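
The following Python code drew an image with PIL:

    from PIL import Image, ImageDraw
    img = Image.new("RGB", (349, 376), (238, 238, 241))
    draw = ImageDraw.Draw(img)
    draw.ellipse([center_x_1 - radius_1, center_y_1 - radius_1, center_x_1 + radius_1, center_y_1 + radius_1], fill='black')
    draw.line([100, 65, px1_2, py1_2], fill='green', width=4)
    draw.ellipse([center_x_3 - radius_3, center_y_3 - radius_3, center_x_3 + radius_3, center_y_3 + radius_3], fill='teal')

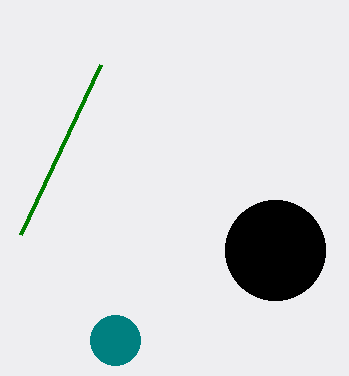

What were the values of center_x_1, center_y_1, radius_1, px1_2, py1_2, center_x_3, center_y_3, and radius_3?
center_x_1 = 275, center_y_1 = 250, radius_1 = 50, px1_2 = 20, py1_2 = 235, center_x_3 = 115, center_y_3 = 340, radius_3 = 25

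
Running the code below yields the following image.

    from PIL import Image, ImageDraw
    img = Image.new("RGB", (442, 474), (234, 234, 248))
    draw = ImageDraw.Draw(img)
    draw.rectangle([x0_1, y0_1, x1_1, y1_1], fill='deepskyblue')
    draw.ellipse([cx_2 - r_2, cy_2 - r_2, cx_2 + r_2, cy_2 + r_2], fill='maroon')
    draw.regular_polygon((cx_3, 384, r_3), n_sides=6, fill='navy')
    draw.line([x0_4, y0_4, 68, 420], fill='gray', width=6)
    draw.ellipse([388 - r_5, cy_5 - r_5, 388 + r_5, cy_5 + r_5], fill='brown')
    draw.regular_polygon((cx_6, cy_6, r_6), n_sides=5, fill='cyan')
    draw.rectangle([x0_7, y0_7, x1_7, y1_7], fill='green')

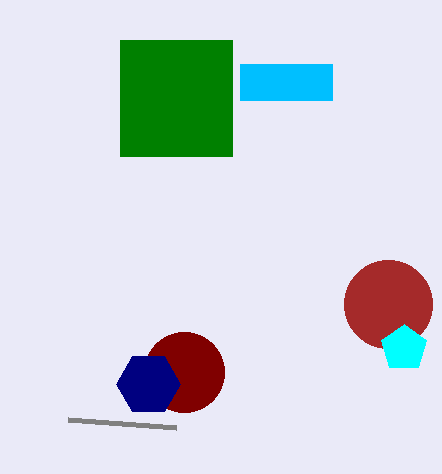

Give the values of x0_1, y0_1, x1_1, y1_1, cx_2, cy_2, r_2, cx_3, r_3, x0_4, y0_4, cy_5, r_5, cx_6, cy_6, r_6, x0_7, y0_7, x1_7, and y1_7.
x0_1 = 240
y0_1 = 64
x1_1 = 332
y1_1 = 100
cx_2 = 184
cy_2 = 372
r_2 = 40
cx_3 = 148
r_3 = 32
x0_4 = 176
y0_4 = 428
cy_5 = 304
r_5 = 44
cx_6 = 404
cy_6 = 348
r_6 = 24
x0_7 = 120
y0_7 = 40
x1_7 = 232
y1_7 = 156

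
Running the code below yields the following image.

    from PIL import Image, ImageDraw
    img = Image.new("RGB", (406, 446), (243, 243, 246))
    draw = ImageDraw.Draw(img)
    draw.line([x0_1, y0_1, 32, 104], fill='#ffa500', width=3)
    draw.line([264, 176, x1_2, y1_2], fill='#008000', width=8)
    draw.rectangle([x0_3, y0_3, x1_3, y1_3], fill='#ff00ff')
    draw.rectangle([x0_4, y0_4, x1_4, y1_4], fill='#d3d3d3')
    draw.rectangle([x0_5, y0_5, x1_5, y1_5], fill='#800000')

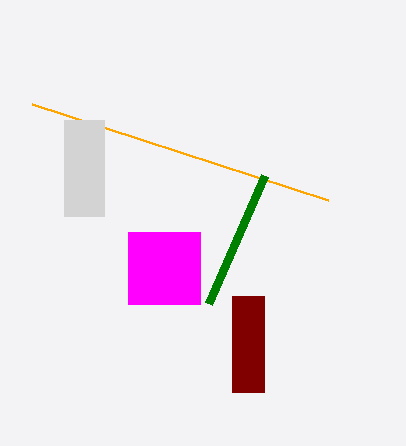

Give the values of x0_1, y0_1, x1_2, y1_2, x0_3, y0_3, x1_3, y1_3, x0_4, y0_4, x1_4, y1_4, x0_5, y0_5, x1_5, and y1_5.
x0_1 = 328, y0_1 = 200, x1_2 = 208, y1_2 = 304, x0_3 = 128, y0_3 = 232, x1_3 = 200, y1_3 = 304, x0_4 = 64, y0_4 = 120, x1_4 = 104, y1_4 = 216, x0_5 = 232, y0_5 = 296, x1_5 = 264, y1_5 = 392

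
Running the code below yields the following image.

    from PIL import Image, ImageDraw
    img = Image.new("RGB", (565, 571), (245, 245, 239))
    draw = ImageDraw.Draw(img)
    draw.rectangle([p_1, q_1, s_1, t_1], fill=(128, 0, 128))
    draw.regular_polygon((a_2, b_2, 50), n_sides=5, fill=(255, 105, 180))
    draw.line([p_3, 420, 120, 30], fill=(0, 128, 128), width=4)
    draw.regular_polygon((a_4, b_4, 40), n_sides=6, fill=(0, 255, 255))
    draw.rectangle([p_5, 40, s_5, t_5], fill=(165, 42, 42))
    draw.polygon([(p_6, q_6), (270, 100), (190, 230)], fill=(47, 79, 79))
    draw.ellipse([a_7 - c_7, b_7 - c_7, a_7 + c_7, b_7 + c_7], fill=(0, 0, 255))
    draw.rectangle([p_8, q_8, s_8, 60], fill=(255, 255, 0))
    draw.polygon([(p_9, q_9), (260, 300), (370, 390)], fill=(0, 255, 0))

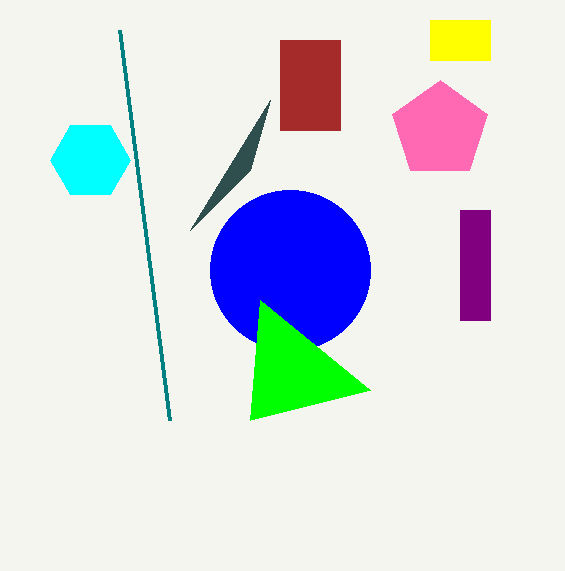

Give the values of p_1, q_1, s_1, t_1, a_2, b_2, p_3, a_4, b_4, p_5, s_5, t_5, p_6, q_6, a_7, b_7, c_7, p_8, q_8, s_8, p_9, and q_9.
p_1 = 460
q_1 = 210
s_1 = 490
t_1 = 320
a_2 = 440
b_2 = 130
p_3 = 170
a_4 = 90
b_4 = 160
p_5 = 280
s_5 = 340
t_5 = 130
p_6 = 250
q_6 = 170
a_7 = 290
b_7 = 270
c_7 = 80
p_8 = 430
q_8 = 20
s_8 = 490
p_9 = 250
q_9 = 420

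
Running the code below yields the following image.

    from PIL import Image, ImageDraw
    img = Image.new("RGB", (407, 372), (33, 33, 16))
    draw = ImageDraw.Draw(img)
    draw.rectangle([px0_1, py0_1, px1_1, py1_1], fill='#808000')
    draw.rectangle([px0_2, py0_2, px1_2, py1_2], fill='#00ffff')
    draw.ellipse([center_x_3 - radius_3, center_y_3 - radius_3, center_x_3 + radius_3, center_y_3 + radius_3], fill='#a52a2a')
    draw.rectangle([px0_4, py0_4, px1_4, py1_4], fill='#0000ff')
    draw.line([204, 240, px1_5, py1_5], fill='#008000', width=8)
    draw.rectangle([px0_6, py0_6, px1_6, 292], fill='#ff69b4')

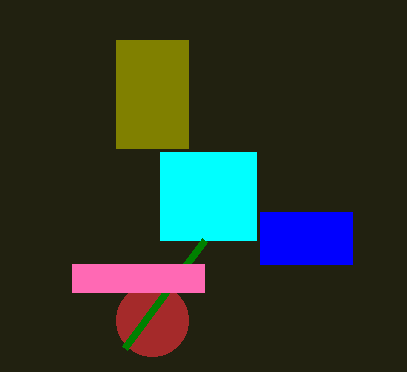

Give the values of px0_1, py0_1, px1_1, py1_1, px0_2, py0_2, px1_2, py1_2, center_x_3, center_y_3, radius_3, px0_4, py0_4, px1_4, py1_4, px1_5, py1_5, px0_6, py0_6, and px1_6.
px0_1 = 116; py0_1 = 40; px1_1 = 188; py1_1 = 148; px0_2 = 160; py0_2 = 152; px1_2 = 256; py1_2 = 240; center_x_3 = 152; center_y_3 = 320; radius_3 = 36; px0_4 = 260; py0_4 = 212; px1_4 = 352; py1_4 = 264; px1_5 = 124; py1_5 = 348; px0_6 = 72; py0_6 = 264; px1_6 = 204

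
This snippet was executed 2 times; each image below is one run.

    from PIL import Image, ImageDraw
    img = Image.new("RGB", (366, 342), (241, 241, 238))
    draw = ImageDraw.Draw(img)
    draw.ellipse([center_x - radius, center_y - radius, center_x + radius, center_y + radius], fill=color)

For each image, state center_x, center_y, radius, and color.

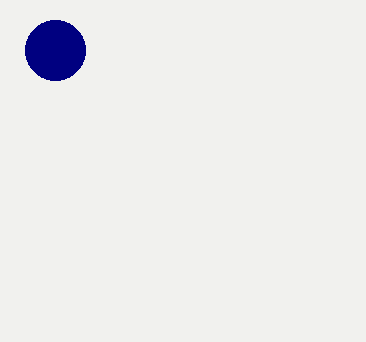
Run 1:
center_x = 55; center_y = 50; radius = 30; color = 'navy'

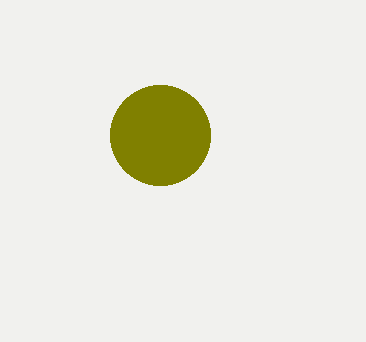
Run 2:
center_x = 160, center_y = 135, radius = 50, color = 'olive'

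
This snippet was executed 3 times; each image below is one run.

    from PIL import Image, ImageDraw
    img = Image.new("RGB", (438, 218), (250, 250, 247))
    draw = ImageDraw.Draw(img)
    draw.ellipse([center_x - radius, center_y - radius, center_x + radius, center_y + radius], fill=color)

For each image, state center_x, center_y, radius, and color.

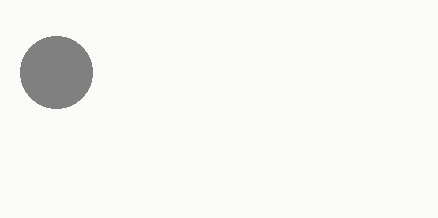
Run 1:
center_x = 56; center_y = 72; radius = 36; color = 'gray'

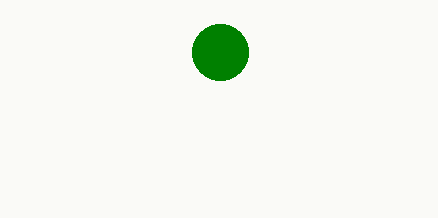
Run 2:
center_x = 220, center_y = 52, radius = 28, color = 'green'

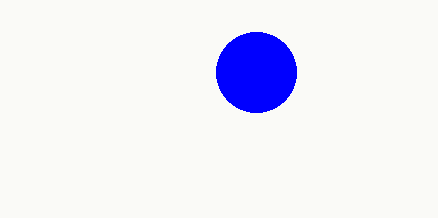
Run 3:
center_x = 256
center_y = 72
radius = 40
color = 'blue'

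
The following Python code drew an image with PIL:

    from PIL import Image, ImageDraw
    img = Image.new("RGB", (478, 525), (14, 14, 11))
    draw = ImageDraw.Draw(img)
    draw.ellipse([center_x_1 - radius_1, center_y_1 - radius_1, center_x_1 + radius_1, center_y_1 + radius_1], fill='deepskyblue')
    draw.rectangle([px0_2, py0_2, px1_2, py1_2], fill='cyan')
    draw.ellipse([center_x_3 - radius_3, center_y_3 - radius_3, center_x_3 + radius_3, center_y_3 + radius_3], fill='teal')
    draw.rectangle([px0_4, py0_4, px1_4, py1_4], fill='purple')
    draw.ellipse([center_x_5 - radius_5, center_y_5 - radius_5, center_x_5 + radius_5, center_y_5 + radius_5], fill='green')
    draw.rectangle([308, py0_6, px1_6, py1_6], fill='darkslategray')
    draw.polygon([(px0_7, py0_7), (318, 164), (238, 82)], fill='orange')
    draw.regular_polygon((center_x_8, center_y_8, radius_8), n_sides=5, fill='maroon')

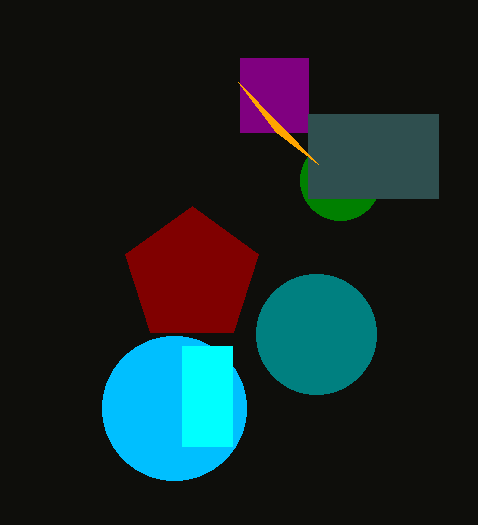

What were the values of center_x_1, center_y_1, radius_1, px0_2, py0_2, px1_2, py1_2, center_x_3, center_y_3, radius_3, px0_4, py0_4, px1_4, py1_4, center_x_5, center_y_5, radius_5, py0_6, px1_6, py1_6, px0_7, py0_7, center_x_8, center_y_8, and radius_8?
center_x_1 = 174
center_y_1 = 408
radius_1 = 72
px0_2 = 182
py0_2 = 346
px1_2 = 232
py1_2 = 446
center_x_3 = 316
center_y_3 = 334
radius_3 = 60
px0_4 = 240
py0_4 = 58
px1_4 = 308
py1_4 = 132
center_x_5 = 340
center_y_5 = 180
radius_5 = 40
py0_6 = 114
px1_6 = 438
py1_6 = 198
px0_7 = 276
py0_7 = 132
center_x_8 = 192
center_y_8 = 276
radius_8 = 70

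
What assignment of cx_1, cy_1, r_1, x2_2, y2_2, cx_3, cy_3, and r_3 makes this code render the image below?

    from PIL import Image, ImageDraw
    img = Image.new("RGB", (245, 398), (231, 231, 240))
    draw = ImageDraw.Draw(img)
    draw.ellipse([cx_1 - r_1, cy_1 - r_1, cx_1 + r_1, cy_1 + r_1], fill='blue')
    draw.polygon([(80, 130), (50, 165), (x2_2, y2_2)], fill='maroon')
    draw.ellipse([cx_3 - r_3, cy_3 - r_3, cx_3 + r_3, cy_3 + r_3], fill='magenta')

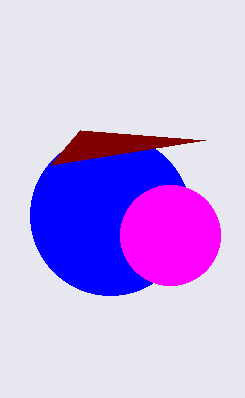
cx_1 = 110
cy_1 = 215
r_1 = 80
x2_2 = 205
y2_2 = 140
cx_3 = 170
cy_3 = 235
r_3 = 50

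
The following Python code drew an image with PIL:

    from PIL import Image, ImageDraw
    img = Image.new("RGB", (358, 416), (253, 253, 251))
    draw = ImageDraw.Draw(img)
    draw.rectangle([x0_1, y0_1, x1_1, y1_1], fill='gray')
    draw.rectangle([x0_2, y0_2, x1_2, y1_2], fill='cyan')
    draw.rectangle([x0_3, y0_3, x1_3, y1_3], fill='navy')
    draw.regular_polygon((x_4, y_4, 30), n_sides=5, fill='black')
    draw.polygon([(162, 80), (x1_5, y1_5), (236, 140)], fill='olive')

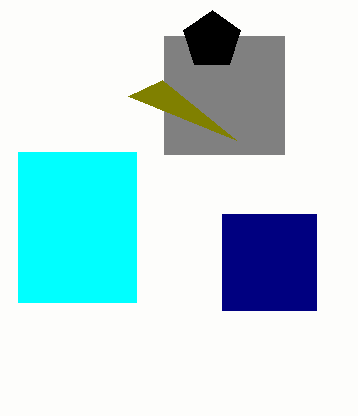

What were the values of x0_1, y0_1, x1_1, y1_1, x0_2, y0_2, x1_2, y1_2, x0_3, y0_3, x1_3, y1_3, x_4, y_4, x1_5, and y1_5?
x0_1 = 164; y0_1 = 36; x1_1 = 284; y1_1 = 154; x0_2 = 18; y0_2 = 152; x1_2 = 136; y1_2 = 302; x0_3 = 222; y0_3 = 214; x1_3 = 316; y1_3 = 310; x_4 = 212; y_4 = 40; x1_5 = 128; y1_5 = 96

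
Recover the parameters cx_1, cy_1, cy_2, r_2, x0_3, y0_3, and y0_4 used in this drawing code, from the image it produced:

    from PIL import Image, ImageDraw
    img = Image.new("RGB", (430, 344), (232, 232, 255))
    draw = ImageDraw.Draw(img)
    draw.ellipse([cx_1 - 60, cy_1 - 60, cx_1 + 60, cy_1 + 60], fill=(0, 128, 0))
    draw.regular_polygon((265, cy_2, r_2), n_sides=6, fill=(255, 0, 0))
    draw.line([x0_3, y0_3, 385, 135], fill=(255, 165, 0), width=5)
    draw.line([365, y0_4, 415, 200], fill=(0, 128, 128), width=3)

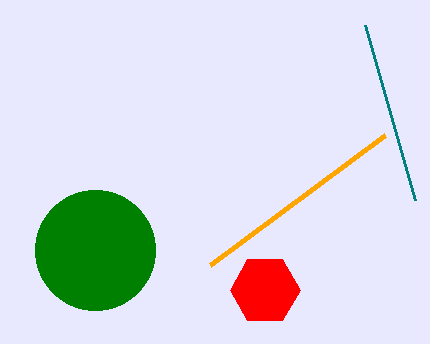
cx_1 = 95; cy_1 = 250; cy_2 = 290; r_2 = 35; x0_3 = 210; y0_3 = 265; y0_4 = 25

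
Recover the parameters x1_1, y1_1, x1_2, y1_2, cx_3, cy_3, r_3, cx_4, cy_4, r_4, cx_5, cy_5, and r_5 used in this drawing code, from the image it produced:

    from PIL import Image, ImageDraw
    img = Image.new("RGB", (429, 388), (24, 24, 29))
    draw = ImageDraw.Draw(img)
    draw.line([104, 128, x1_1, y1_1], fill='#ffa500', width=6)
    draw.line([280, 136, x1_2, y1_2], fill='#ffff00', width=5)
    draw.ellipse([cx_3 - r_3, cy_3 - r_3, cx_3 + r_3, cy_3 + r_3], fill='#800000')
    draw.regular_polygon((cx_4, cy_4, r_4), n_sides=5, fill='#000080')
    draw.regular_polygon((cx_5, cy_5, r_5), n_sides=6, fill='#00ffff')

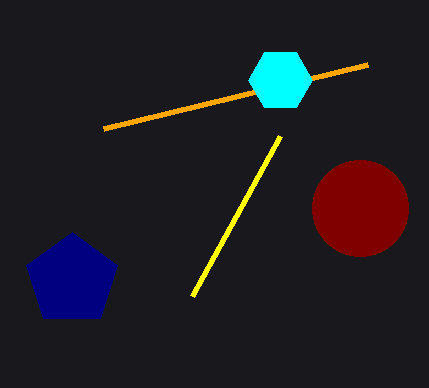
x1_1 = 368
y1_1 = 64
x1_2 = 192
y1_2 = 296
cx_3 = 360
cy_3 = 208
r_3 = 48
cx_4 = 72
cy_4 = 280
r_4 = 48
cx_5 = 280
cy_5 = 80
r_5 = 32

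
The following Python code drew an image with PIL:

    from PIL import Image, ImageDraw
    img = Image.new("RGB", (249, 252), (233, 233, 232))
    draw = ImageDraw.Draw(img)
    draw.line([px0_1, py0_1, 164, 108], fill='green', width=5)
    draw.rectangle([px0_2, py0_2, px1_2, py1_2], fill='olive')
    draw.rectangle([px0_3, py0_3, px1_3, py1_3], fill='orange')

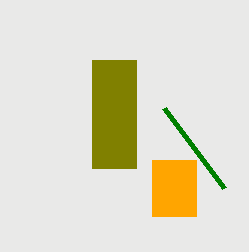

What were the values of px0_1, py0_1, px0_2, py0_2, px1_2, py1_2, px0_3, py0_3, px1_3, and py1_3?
px0_1 = 224
py0_1 = 188
px0_2 = 92
py0_2 = 60
px1_2 = 136
py1_2 = 168
px0_3 = 152
py0_3 = 160
px1_3 = 196
py1_3 = 216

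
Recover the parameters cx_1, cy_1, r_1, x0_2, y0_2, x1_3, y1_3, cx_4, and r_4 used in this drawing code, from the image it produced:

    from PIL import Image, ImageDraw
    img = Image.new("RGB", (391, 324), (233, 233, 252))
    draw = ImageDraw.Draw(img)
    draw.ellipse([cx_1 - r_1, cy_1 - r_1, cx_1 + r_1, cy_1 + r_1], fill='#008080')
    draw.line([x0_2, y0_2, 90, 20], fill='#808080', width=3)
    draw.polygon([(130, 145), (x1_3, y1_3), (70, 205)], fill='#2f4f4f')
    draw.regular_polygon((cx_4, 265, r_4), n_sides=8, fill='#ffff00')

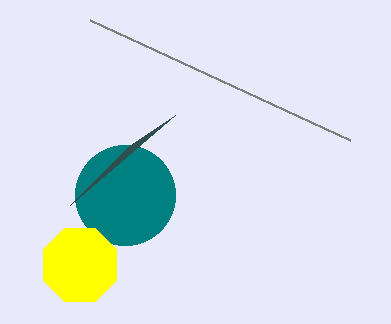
cx_1 = 125
cy_1 = 195
r_1 = 50
x0_2 = 350
y0_2 = 140
x1_3 = 175
y1_3 = 115
cx_4 = 80
r_4 = 40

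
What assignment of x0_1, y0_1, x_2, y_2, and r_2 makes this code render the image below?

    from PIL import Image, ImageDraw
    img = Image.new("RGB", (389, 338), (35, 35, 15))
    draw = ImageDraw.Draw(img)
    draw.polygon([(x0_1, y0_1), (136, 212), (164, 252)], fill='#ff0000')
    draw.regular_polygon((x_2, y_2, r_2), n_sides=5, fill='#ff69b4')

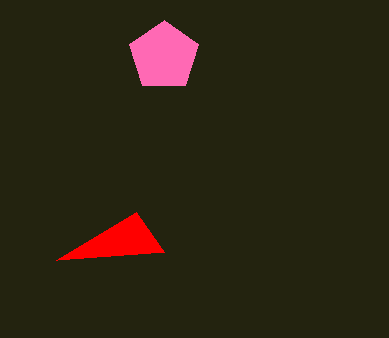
x0_1 = 56; y0_1 = 260; x_2 = 164; y_2 = 56; r_2 = 36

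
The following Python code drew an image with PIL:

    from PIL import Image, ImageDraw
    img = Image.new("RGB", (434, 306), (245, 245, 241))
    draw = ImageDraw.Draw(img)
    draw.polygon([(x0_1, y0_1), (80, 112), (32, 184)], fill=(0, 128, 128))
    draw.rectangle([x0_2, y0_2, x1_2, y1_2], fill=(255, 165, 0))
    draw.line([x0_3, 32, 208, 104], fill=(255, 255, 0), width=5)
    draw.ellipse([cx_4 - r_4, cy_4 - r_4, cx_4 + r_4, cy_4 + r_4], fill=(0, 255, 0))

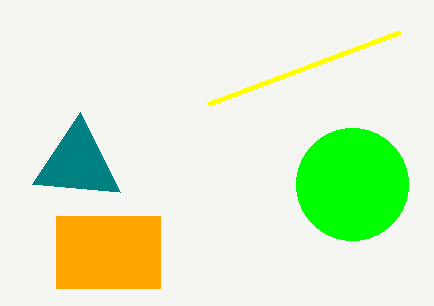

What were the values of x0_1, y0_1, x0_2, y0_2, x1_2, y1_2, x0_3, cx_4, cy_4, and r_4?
x0_1 = 120, y0_1 = 192, x0_2 = 56, y0_2 = 216, x1_2 = 160, y1_2 = 288, x0_3 = 400, cx_4 = 352, cy_4 = 184, r_4 = 56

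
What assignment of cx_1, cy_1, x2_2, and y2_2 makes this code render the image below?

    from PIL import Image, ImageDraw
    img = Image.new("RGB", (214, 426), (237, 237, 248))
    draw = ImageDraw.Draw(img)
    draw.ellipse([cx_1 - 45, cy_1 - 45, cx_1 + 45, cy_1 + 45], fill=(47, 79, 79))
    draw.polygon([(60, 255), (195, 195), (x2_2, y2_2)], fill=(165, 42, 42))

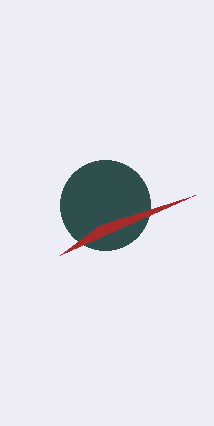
cx_1 = 105; cy_1 = 205; x2_2 = 100; y2_2 = 225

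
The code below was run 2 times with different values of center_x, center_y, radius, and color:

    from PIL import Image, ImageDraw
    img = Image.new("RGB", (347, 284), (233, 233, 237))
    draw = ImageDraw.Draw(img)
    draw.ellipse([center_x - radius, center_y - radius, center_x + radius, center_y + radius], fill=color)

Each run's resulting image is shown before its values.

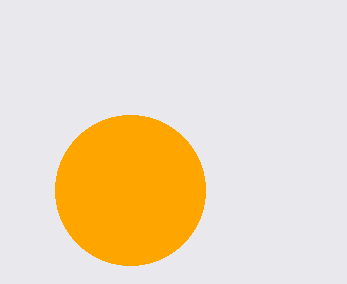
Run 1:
center_x = 130
center_y = 190
radius = 75
color = 'orange'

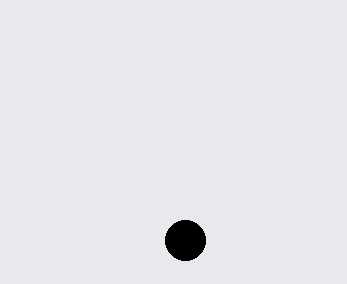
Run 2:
center_x = 185
center_y = 240
radius = 20
color = 'black'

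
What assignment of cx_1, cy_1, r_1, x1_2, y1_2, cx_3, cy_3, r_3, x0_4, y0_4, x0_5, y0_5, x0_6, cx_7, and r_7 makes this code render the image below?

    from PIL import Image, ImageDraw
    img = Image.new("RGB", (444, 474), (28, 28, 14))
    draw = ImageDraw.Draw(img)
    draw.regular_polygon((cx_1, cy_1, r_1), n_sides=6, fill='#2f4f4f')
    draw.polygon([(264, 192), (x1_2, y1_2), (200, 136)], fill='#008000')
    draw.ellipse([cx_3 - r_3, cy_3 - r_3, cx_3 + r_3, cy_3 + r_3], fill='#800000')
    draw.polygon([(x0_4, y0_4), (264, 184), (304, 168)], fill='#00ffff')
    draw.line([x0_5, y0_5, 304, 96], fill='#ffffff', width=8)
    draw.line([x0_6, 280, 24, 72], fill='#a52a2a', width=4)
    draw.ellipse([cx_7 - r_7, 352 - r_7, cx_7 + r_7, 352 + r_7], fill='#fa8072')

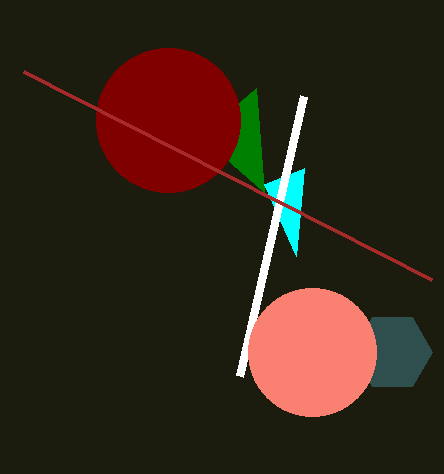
cx_1 = 392, cy_1 = 352, r_1 = 40, x1_2 = 256, y1_2 = 88, cx_3 = 168, cy_3 = 120, r_3 = 72, x0_4 = 296, y0_4 = 256, x0_5 = 240, y0_5 = 376, x0_6 = 432, cx_7 = 312, r_7 = 64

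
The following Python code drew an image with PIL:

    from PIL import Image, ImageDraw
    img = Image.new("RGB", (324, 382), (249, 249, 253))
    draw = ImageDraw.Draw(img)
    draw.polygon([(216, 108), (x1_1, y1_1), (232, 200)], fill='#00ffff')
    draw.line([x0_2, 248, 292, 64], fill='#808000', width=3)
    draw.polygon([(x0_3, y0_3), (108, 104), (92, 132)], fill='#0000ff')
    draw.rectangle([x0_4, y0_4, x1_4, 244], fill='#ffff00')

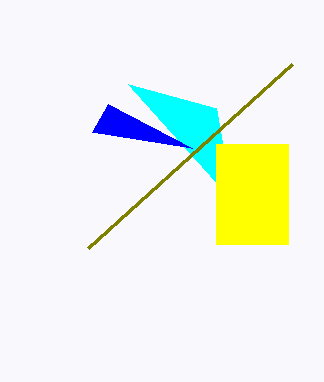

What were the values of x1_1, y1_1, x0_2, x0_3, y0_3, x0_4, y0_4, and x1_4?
x1_1 = 128; y1_1 = 84; x0_2 = 88; x0_3 = 192; y0_3 = 148; x0_4 = 216; y0_4 = 144; x1_4 = 288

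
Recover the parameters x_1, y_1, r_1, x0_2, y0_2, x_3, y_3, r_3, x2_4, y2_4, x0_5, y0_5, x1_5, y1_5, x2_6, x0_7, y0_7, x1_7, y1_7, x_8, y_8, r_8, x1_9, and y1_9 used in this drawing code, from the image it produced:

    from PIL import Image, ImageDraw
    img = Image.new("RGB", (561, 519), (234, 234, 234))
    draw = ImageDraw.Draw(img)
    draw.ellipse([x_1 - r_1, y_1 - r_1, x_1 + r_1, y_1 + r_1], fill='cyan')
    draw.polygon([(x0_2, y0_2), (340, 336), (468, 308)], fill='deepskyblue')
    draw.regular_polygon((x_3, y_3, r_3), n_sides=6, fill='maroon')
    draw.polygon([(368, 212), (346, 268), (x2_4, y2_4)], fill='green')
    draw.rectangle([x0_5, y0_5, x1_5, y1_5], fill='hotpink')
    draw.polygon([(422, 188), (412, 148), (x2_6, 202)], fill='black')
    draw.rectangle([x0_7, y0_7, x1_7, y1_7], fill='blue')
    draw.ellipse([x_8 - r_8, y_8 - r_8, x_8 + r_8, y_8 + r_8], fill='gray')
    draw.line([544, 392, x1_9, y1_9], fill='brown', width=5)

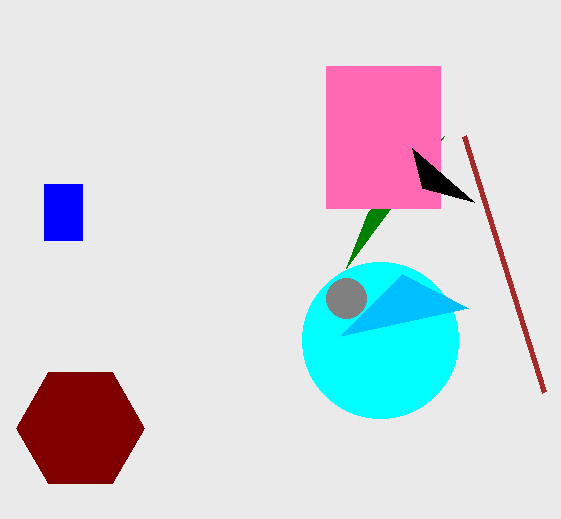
x_1 = 380
y_1 = 340
r_1 = 78
x0_2 = 402
y0_2 = 274
x_3 = 80
y_3 = 428
r_3 = 64
x2_4 = 444
y2_4 = 136
x0_5 = 326
y0_5 = 66
x1_5 = 440
y1_5 = 208
x2_6 = 474
x0_7 = 44
y0_7 = 184
x1_7 = 82
y1_7 = 240
x_8 = 346
y_8 = 298
r_8 = 20
x1_9 = 464
y1_9 = 136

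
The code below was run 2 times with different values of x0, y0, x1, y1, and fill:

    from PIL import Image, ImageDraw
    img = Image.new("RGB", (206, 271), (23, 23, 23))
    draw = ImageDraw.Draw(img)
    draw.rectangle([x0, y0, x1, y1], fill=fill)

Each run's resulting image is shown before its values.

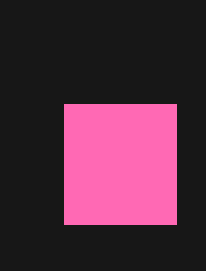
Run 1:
x0 = 64; y0 = 104; x1 = 176; y1 = 224; fill = 'hotpink'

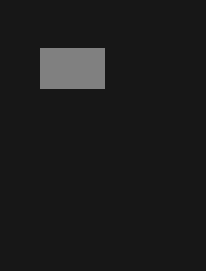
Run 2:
x0 = 40
y0 = 48
x1 = 104
y1 = 88
fill = 'gray'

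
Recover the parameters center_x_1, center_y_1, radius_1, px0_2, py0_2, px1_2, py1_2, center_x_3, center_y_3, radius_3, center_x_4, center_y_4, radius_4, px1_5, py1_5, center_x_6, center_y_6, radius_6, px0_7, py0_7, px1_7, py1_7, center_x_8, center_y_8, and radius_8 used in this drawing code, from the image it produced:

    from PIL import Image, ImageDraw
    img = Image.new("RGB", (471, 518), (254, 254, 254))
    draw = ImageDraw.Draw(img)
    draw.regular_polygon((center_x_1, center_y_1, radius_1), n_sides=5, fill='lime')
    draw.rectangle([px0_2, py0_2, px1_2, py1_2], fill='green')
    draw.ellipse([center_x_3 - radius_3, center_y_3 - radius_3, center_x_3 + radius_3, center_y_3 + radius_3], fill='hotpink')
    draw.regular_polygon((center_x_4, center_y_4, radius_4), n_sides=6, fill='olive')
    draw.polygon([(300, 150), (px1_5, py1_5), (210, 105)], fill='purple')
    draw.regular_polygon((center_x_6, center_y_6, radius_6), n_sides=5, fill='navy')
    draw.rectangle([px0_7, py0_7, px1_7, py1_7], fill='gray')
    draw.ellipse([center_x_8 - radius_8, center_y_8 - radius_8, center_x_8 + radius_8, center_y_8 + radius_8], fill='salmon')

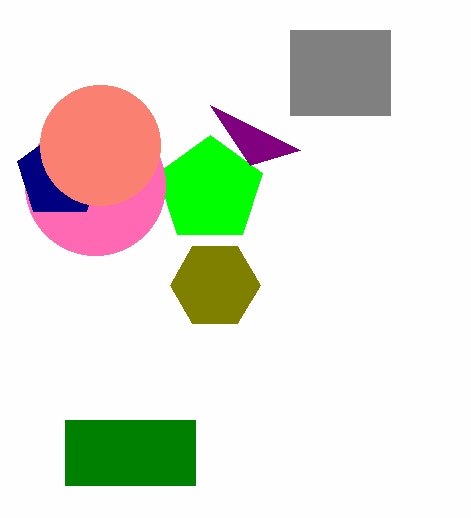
center_x_1 = 210; center_y_1 = 190; radius_1 = 55; px0_2 = 65; py0_2 = 420; px1_2 = 195; py1_2 = 485; center_x_3 = 95; center_y_3 = 185; radius_3 = 70; center_x_4 = 215; center_y_4 = 285; radius_4 = 45; px1_5 = 250; py1_5 = 165; center_x_6 = 60; center_y_6 = 175; radius_6 = 45; px0_7 = 290; py0_7 = 30; px1_7 = 390; py1_7 = 115; center_x_8 = 100; center_y_8 = 145; radius_8 = 60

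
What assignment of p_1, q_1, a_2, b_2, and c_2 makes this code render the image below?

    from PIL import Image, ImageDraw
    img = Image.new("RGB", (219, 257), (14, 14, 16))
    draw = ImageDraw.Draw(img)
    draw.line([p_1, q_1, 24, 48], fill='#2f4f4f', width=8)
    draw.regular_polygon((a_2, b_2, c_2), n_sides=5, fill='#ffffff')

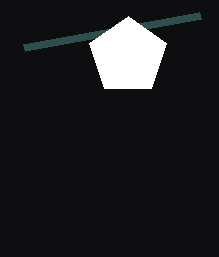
p_1 = 200; q_1 = 16; a_2 = 128; b_2 = 56; c_2 = 40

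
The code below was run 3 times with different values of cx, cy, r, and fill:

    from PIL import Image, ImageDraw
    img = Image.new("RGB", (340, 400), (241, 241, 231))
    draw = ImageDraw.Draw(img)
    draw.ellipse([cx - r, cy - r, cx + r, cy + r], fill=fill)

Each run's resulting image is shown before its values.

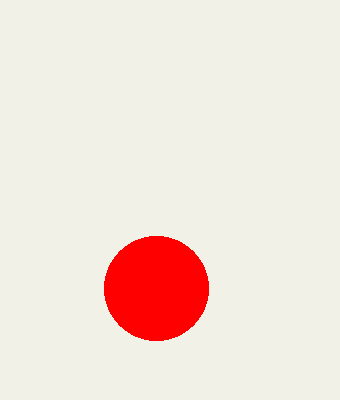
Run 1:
cx = 156
cy = 288
r = 52
fill = 'red'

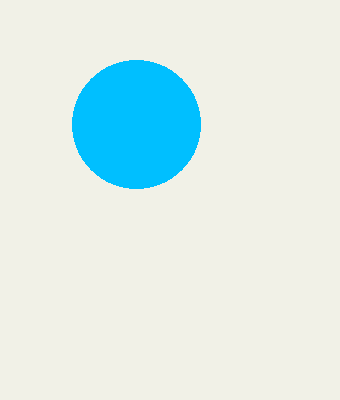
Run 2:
cx = 136, cy = 124, r = 64, fill = 'deepskyblue'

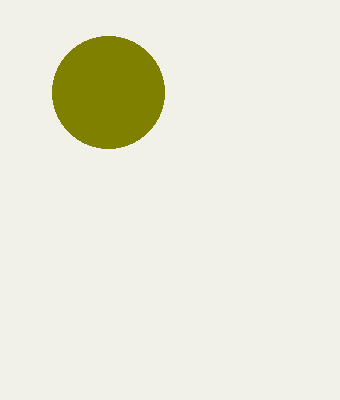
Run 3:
cx = 108; cy = 92; r = 56; fill = 'olive'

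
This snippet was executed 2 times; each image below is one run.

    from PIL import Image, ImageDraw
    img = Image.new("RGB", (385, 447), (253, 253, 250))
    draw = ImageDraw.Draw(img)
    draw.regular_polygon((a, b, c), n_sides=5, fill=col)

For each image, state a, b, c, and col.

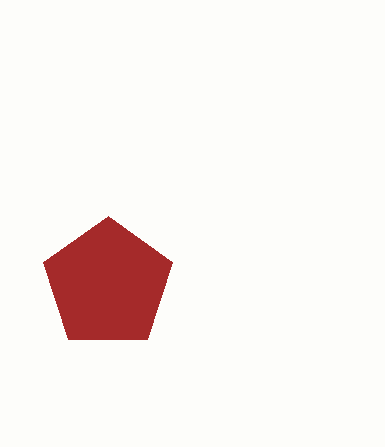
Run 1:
a = 108
b = 284
c = 68
col = 'brown'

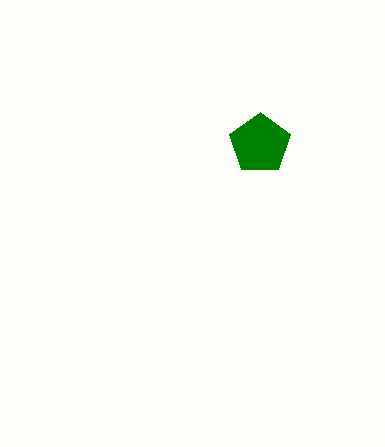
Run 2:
a = 260; b = 144; c = 32; col = 'green'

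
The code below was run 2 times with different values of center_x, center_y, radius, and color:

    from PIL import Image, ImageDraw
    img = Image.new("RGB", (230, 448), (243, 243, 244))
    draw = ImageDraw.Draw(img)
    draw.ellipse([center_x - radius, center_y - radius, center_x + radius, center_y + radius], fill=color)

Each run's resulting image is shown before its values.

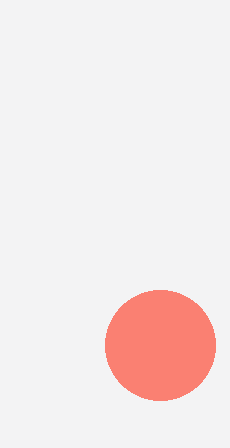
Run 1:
center_x = 160, center_y = 345, radius = 55, color = 'salmon'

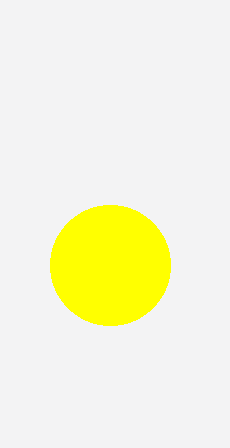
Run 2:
center_x = 110, center_y = 265, radius = 60, color = 'yellow'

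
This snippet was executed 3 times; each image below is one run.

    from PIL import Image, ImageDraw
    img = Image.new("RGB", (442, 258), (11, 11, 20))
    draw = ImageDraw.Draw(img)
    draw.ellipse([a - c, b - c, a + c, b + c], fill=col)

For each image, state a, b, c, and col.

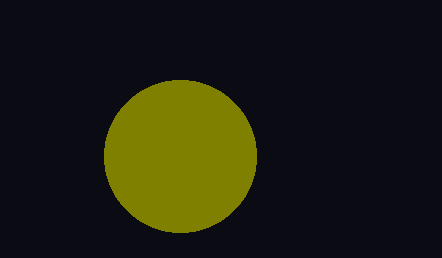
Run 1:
a = 180
b = 156
c = 76
col = 'olive'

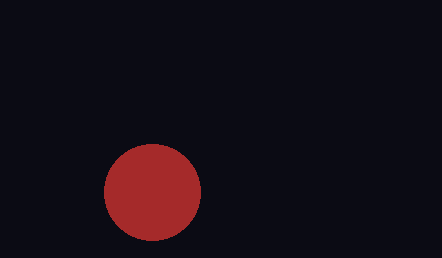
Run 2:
a = 152, b = 192, c = 48, col = 'brown'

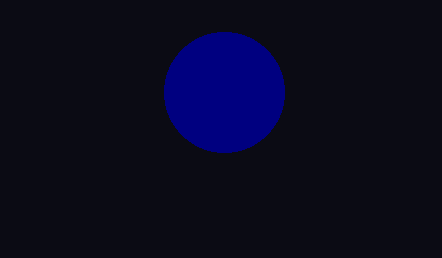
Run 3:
a = 224; b = 92; c = 60; col = 'navy'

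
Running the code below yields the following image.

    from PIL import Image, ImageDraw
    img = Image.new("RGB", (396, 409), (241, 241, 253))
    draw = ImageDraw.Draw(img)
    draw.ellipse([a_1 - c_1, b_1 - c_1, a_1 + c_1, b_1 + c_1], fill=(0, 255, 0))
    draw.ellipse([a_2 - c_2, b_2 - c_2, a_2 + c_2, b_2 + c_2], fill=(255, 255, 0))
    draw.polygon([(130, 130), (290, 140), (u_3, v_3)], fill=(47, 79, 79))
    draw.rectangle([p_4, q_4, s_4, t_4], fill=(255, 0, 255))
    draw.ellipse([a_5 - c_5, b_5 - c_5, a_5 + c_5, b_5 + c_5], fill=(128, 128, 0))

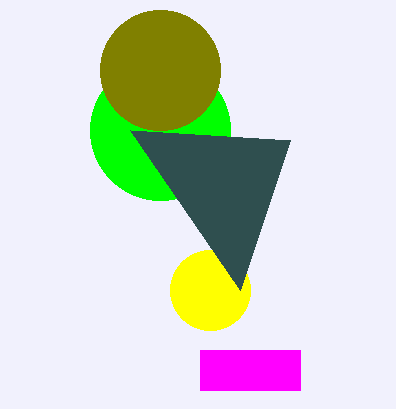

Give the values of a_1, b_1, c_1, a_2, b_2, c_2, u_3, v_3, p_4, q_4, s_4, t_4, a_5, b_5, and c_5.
a_1 = 160
b_1 = 130
c_1 = 70
a_2 = 210
b_2 = 290
c_2 = 40
u_3 = 240
v_3 = 290
p_4 = 200
q_4 = 350
s_4 = 300
t_4 = 390
a_5 = 160
b_5 = 70
c_5 = 60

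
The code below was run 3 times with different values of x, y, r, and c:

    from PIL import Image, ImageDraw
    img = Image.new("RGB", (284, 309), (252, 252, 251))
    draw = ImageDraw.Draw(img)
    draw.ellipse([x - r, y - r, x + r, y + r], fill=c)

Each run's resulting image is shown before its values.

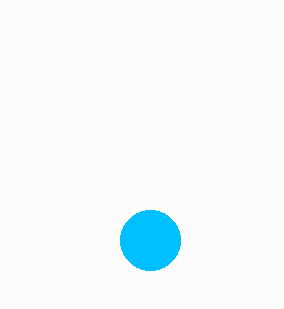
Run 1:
x = 150
y = 240
r = 30
c = 'deepskyblue'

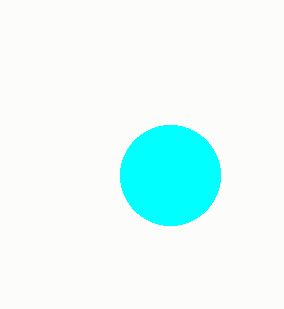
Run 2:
x = 170, y = 175, r = 50, c = 'cyan'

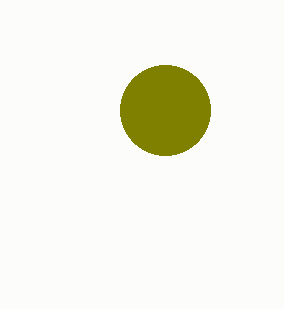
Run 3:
x = 165, y = 110, r = 45, c = 'olive'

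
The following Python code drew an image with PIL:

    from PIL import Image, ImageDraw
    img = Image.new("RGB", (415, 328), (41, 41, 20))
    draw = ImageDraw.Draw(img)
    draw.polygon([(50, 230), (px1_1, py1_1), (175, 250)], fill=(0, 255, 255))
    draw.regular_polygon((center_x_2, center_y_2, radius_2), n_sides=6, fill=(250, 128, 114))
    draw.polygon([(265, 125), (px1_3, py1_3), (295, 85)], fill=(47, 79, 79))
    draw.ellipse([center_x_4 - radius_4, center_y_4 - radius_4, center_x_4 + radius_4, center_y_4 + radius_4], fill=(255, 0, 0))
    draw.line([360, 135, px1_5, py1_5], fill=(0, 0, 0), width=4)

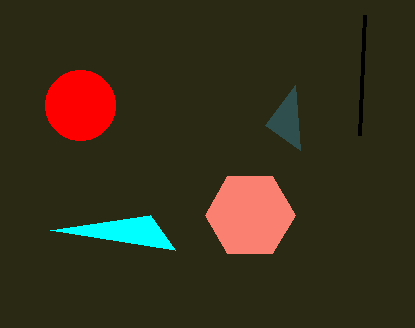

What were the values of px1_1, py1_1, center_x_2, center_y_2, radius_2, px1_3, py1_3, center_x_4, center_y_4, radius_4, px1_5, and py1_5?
px1_1 = 150, py1_1 = 215, center_x_2 = 250, center_y_2 = 215, radius_2 = 45, px1_3 = 300, py1_3 = 150, center_x_4 = 80, center_y_4 = 105, radius_4 = 35, px1_5 = 365, py1_5 = 15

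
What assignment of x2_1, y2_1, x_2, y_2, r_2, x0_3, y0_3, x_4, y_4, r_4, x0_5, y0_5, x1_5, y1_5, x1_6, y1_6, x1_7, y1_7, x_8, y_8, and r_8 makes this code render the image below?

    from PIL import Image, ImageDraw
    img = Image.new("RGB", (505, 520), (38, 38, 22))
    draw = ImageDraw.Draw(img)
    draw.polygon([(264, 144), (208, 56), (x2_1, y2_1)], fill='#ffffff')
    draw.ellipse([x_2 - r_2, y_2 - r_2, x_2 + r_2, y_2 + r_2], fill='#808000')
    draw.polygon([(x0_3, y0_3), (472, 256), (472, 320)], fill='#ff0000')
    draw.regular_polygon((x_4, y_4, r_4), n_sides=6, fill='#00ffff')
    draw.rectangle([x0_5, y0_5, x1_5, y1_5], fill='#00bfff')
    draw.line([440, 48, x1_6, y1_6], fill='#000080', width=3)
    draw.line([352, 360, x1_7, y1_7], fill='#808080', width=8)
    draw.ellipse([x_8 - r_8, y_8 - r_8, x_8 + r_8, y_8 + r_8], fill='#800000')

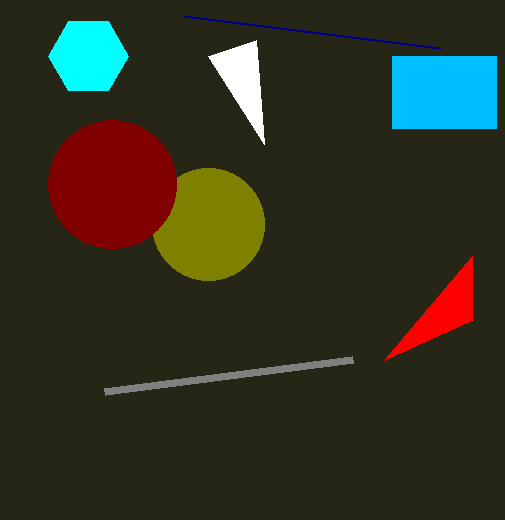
x2_1 = 256
y2_1 = 40
x_2 = 208
y_2 = 224
r_2 = 56
x0_3 = 384
y0_3 = 360
x_4 = 88
y_4 = 56
r_4 = 40
x0_5 = 392
y0_5 = 56
x1_5 = 496
y1_5 = 128
x1_6 = 184
y1_6 = 16
x1_7 = 104
y1_7 = 392
x_8 = 112
y_8 = 184
r_8 = 64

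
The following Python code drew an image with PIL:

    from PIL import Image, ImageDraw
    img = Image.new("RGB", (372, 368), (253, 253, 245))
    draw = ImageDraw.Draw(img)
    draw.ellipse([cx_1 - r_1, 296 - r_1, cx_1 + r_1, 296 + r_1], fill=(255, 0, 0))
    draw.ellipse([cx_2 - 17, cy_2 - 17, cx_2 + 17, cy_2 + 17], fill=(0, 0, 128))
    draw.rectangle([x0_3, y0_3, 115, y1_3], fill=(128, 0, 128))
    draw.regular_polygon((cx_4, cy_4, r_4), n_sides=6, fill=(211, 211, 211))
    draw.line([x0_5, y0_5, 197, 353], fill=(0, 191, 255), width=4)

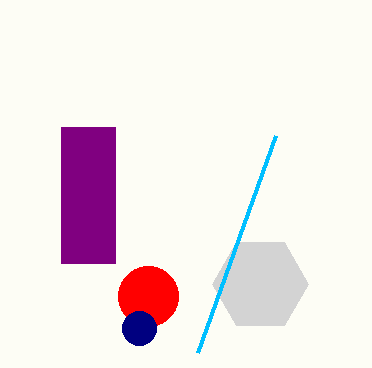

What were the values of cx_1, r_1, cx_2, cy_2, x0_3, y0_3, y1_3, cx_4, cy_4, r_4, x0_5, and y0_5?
cx_1 = 148; r_1 = 30; cx_2 = 139; cy_2 = 328; x0_3 = 61; y0_3 = 127; y1_3 = 263; cx_4 = 260; cy_4 = 284; r_4 = 48; x0_5 = 275; y0_5 = 136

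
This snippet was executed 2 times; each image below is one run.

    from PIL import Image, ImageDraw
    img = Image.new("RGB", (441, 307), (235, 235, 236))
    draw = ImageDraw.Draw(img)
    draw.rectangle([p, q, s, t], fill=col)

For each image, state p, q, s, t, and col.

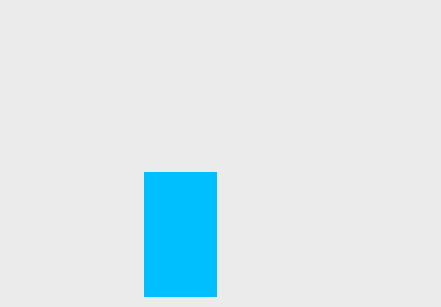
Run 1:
p = 144
q = 172
s = 216
t = 296
col = 'deepskyblue'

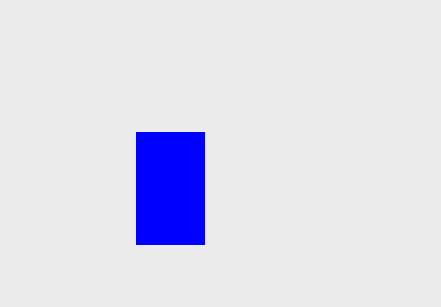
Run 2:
p = 136, q = 132, s = 204, t = 244, col = 'blue'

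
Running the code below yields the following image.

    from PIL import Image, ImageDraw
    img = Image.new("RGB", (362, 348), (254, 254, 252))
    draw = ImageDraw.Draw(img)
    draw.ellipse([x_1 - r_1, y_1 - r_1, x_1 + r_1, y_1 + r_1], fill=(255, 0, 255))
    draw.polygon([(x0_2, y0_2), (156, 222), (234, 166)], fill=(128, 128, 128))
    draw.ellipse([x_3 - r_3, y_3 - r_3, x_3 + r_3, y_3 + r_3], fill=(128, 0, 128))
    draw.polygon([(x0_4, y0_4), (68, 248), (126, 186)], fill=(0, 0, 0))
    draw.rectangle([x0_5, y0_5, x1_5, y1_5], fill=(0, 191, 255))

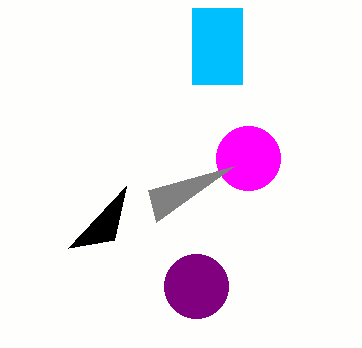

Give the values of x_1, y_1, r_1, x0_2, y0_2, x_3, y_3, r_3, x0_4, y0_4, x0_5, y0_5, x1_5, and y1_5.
x_1 = 248, y_1 = 158, r_1 = 32, x0_2 = 148, y0_2 = 190, x_3 = 196, y_3 = 286, r_3 = 32, x0_4 = 114, y0_4 = 240, x0_5 = 192, y0_5 = 8, x1_5 = 242, y1_5 = 84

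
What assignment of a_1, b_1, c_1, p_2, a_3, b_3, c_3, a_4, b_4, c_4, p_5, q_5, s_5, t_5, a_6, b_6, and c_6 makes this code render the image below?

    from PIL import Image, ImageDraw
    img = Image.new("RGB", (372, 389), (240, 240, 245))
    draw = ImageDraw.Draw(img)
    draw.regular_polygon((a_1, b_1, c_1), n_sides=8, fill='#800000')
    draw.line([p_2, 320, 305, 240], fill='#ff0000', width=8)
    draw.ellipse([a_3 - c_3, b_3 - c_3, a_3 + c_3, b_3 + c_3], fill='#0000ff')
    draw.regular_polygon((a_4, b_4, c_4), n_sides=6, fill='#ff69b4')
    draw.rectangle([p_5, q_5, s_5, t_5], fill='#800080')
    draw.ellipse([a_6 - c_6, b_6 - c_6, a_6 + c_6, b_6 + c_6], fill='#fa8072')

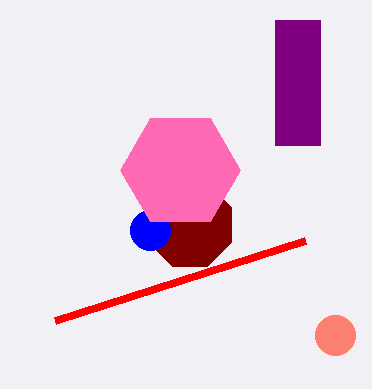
a_1 = 190
b_1 = 225
c_1 = 45
p_2 = 55
a_3 = 150
b_3 = 230
c_3 = 20
a_4 = 180
b_4 = 170
c_4 = 60
p_5 = 275
q_5 = 20
s_5 = 320
t_5 = 145
a_6 = 335
b_6 = 335
c_6 = 20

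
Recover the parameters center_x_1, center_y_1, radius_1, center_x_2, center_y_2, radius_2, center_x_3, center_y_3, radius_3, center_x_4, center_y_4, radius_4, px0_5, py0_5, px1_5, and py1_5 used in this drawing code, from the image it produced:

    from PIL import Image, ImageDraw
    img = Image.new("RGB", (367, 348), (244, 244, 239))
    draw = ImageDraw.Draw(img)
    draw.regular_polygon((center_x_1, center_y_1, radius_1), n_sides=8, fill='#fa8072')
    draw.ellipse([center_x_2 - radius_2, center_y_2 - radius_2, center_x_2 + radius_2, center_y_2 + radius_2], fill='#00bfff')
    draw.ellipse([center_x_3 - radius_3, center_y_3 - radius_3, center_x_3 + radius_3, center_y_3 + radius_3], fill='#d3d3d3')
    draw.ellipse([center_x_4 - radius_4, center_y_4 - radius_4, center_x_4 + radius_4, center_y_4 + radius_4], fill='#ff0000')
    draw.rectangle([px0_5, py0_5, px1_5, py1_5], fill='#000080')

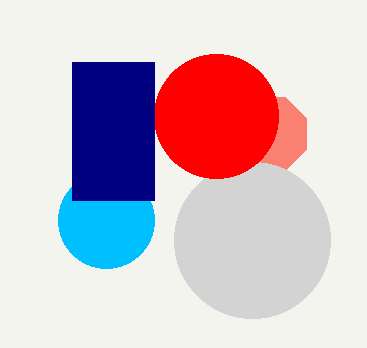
center_x_1 = 270, center_y_1 = 134, radius_1 = 40, center_x_2 = 106, center_y_2 = 220, radius_2 = 48, center_x_3 = 252, center_y_3 = 240, radius_3 = 78, center_x_4 = 216, center_y_4 = 116, radius_4 = 62, px0_5 = 72, py0_5 = 62, px1_5 = 154, py1_5 = 200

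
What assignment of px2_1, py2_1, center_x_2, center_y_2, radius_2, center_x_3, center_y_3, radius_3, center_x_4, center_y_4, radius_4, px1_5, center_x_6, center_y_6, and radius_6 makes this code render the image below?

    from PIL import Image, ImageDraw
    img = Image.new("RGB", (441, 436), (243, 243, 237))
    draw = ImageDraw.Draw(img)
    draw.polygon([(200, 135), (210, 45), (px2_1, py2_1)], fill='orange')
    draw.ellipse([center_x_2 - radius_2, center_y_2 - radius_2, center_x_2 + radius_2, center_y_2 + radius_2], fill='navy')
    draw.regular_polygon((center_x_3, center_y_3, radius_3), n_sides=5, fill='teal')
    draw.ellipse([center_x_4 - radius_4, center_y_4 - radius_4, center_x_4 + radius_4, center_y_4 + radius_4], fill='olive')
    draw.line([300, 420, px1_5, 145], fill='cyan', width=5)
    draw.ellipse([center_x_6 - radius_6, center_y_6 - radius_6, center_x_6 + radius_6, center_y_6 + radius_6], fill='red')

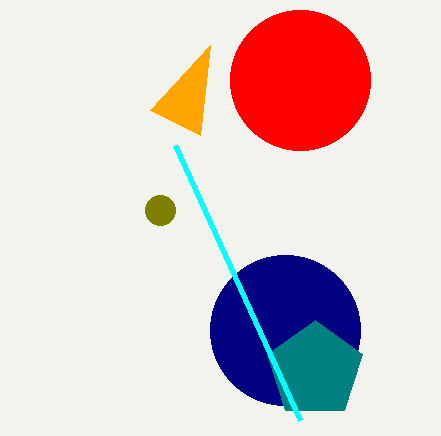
px2_1 = 150
py2_1 = 110
center_x_2 = 285
center_y_2 = 330
radius_2 = 75
center_x_3 = 315
center_y_3 = 370
radius_3 = 50
center_x_4 = 160
center_y_4 = 210
radius_4 = 15
px1_5 = 175
center_x_6 = 300
center_y_6 = 80
radius_6 = 70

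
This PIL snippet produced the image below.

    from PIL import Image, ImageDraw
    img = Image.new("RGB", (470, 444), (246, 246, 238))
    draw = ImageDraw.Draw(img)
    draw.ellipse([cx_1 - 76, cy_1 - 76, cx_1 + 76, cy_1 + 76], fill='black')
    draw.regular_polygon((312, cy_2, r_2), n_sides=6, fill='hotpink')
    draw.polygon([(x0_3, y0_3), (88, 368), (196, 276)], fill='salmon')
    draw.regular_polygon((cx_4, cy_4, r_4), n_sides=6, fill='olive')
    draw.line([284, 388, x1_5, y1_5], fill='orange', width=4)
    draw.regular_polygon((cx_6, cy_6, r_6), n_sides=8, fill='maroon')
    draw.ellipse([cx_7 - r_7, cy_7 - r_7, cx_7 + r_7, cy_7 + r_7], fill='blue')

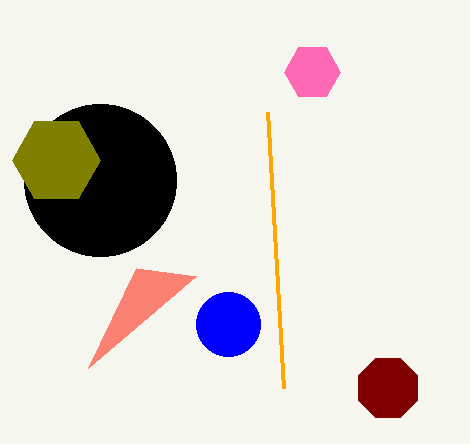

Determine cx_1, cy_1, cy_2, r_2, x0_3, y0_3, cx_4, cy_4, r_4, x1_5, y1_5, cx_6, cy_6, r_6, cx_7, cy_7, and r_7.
cx_1 = 100, cy_1 = 180, cy_2 = 72, r_2 = 28, x0_3 = 136, y0_3 = 268, cx_4 = 56, cy_4 = 160, r_4 = 44, x1_5 = 268, y1_5 = 112, cx_6 = 388, cy_6 = 388, r_6 = 32, cx_7 = 228, cy_7 = 324, r_7 = 32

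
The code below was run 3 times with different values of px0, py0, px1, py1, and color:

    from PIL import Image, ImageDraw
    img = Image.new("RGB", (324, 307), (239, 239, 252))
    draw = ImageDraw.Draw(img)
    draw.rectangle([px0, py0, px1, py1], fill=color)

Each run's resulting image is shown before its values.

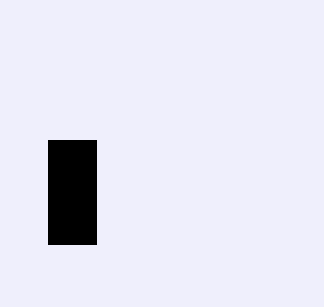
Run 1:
px0 = 48, py0 = 140, px1 = 96, py1 = 244, color = 'black'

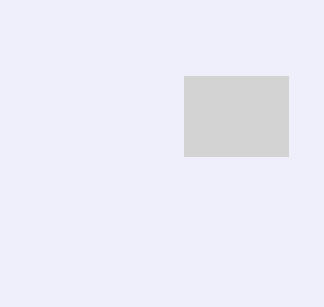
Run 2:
px0 = 184, py0 = 76, px1 = 288, py1 = 156, color = 'lightgray'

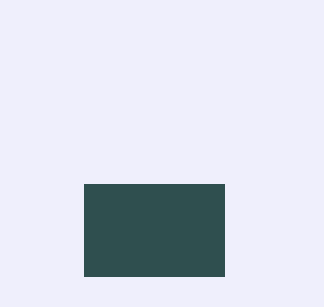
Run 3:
px0 = 84; py0 = 184; px1 = 224; py1 = 276; color = 'darkslategray'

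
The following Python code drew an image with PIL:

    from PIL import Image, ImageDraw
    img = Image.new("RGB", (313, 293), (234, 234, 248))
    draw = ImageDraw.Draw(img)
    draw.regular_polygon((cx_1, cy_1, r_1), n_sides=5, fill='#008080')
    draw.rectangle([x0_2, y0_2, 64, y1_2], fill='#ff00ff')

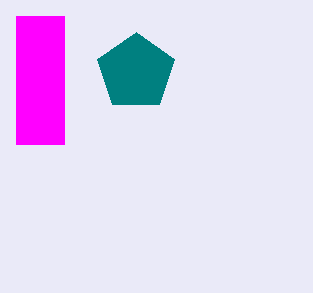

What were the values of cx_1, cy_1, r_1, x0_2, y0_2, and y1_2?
cx_1 = 136
cy_1 = 72
r_1 = 40
x0_2 = 16
y0_2 = 16
y1_2 = 144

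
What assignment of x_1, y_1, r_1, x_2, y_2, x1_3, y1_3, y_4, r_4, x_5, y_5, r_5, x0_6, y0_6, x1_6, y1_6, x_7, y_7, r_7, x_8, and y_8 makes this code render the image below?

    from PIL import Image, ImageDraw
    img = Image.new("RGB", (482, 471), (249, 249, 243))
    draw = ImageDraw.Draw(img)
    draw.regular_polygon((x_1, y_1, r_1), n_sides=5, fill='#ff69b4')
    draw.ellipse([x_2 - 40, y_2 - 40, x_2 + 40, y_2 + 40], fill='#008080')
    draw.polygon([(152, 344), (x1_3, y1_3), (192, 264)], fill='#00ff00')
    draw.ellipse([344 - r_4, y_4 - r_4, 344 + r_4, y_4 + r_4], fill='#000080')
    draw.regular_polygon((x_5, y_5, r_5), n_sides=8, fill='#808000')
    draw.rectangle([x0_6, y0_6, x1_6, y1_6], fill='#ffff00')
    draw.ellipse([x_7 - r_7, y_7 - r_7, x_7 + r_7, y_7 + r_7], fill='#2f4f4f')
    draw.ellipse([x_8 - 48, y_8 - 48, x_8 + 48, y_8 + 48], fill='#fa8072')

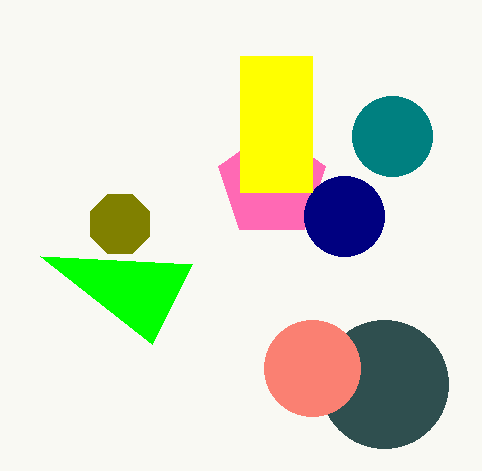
x_1 = 272; y_1 = 184; r_1 = 56; x_2 = 392; y_2 = 136; x1_3 = 40; y1_3 = 256; y_4 = 216; r_4 = 40; x_5 = 120; y_5 = 224; r_5 = 32; x0_6 = 240; y0_6 = 56; x1_6 = 312; y1_6 = 192; x_7 = 384; y_7 = 384; r_7 = 64; x_8 = 312; y_8 = 368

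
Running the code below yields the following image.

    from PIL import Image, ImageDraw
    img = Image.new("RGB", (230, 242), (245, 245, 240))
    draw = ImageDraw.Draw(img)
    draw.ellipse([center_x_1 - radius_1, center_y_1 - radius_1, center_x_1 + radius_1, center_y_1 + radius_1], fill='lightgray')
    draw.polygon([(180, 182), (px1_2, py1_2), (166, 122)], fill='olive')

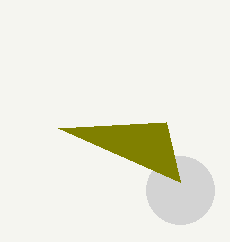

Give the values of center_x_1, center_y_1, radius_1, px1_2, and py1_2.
center_x_1 = 180; center_y_1 = 190; radius_1 = 34; px1_2 = 58; py1_2 = 128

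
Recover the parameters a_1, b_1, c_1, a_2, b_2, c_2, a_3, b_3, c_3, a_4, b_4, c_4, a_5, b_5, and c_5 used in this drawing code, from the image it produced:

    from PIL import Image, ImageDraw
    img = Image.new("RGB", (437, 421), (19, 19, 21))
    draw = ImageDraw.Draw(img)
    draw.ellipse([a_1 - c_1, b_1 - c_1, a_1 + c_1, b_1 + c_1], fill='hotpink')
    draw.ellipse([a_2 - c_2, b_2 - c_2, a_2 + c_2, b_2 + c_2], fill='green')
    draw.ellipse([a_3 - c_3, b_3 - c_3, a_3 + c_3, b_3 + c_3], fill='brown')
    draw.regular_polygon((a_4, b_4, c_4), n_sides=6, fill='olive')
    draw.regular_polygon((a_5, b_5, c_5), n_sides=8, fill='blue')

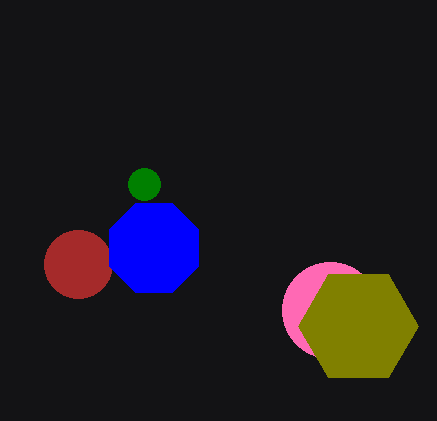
a_1 = 330
b_1 = 310
c_1 = 48
a_2 = 144
b_2 = 184
c_2 = 16
a_3 = 78
b_3 = 264
c_3 = 34
a_4 = 358
b_4 = 326
c_4 = 60
a_5 = 154
b_5 = 248
c_5 = 48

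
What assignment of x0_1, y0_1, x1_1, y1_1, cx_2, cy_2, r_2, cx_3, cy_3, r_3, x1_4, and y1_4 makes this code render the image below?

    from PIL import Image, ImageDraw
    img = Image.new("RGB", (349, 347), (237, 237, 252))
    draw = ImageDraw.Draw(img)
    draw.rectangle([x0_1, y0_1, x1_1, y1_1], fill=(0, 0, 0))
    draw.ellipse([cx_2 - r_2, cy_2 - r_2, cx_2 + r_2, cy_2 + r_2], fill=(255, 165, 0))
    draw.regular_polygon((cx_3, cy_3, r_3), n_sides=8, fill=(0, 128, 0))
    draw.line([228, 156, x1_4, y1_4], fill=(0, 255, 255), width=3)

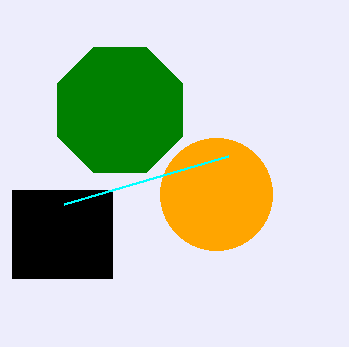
x0_1 = 12, y0_1 = 190, x1_1 = 112, y1_1 = 278, cx_2 = 216, cy_2 = 194, r_2 = 56, cx_3 = 120, cy_3 = 110, r_3 = 68, x1_4 = 64, y1_4 = 204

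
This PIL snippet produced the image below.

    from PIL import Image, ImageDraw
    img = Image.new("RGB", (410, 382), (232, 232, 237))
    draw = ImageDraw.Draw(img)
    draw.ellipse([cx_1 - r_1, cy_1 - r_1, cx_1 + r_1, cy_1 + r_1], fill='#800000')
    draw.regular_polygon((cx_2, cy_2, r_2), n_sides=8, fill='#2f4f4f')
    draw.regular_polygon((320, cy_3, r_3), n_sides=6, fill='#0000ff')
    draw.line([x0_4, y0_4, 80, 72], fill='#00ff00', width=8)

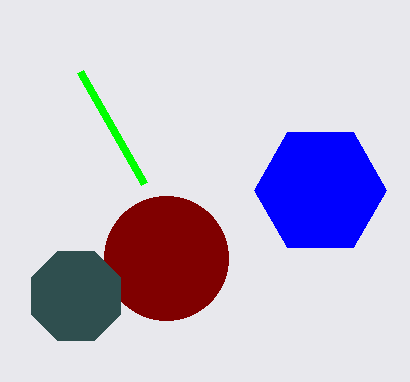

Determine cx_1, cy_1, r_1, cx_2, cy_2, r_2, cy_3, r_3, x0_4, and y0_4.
cx_1 = 166; cy_1 = 258; r_1 = 62; cx_2 = 76; cy_2 = 296; r_2 = 48; cy_3 = 190; r_3 = 66; x0_4 = 144; y0_4 = 184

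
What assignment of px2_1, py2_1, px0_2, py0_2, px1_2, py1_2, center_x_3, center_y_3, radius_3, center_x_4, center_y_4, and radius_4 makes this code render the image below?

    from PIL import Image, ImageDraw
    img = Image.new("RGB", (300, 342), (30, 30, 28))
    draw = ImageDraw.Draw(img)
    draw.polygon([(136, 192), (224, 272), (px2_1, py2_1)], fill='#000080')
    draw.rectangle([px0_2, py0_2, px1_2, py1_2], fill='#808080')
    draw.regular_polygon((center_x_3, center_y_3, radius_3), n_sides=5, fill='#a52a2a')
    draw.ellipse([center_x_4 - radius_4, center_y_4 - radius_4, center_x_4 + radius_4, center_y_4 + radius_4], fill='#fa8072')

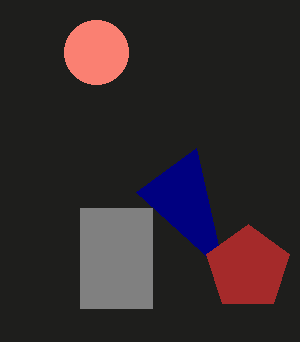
px2_1 = 196, py2_1 = 148, px0_2 = 80, py0_2 = 208, px1_2 = 152, py1_2 = 308, center_x_3 = 248, center_y_3 = 268, radius_3 = 44, center_x_4 = 96, center_y_4 = 52, radius_4 = 32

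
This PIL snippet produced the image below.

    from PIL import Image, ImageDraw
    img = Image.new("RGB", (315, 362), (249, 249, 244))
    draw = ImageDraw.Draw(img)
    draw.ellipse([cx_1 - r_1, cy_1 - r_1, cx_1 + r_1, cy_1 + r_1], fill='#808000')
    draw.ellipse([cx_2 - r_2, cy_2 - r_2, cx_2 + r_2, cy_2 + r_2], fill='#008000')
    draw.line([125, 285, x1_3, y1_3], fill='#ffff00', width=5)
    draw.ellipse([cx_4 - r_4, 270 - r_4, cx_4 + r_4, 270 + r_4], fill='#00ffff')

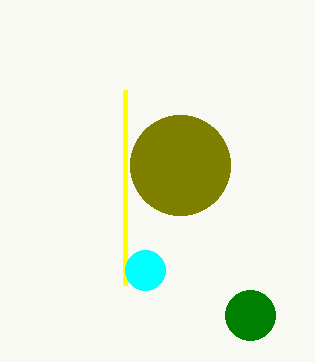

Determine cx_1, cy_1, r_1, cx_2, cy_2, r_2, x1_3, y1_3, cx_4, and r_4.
cx_1 = 180, cy_1 = 165, r_1 = 50, cx_2 = 250, cy_2 = 315, r_2 = 25, x1_3 = 125, y1_3 = 90, cx_4 = 145, r_4 = 20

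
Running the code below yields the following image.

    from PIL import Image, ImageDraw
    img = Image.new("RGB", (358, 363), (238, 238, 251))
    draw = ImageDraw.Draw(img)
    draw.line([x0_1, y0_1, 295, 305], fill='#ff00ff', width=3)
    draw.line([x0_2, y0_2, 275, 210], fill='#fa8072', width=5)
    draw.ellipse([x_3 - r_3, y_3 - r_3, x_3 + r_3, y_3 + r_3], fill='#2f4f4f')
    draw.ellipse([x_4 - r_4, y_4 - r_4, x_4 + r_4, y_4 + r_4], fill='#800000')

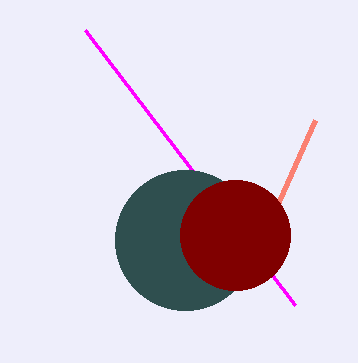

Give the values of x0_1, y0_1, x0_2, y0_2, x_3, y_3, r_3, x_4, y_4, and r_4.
x0_1 = 85, y0_1 = 30, x0_2 = 315, y0_2 = 120, x_3 = 185, y_3 = 240, r_3 = 70, x_4 = 235, y_4 = 235, r_4 = 55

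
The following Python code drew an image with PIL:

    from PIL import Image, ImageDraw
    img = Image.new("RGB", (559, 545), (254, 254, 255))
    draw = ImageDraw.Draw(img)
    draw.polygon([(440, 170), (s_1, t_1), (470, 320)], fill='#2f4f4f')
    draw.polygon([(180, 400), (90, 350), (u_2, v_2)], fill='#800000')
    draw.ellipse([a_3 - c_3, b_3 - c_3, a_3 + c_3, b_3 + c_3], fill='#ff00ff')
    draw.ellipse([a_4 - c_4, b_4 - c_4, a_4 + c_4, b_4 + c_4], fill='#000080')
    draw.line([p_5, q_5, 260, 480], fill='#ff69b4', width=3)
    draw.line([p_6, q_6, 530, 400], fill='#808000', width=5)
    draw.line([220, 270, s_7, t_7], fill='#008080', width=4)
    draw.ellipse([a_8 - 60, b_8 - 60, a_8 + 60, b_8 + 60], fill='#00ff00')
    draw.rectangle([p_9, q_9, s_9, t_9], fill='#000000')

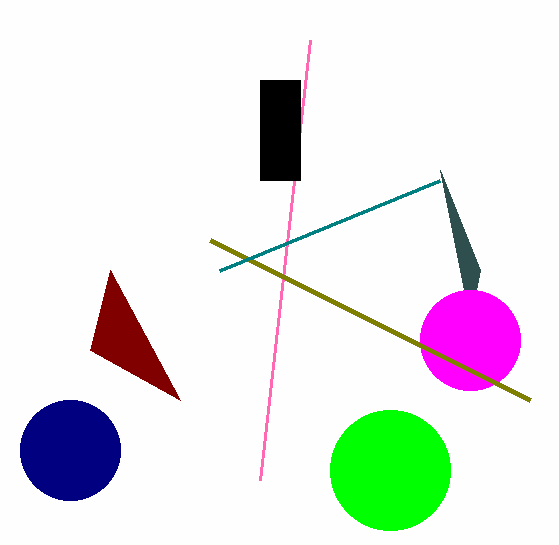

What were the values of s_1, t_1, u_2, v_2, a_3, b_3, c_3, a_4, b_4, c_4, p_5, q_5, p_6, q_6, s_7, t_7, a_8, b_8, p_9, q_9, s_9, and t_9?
s_1 = 480; t_1 = 270; u_2 = 110; v_2 = 270; a_3 = 470; b_3 = 340; c_3 = 50; a_4 = 70; b_4 = 450; c_4 = 50; p_5 = 310; q_5 = 40; p_6 = 210; q_6 = 240; s_7 = 440; t_7 = 180; a_8 = 390; b_8 = 470; p_9 = 260; q_9 = 80; s_9 = 300; t_9 = 180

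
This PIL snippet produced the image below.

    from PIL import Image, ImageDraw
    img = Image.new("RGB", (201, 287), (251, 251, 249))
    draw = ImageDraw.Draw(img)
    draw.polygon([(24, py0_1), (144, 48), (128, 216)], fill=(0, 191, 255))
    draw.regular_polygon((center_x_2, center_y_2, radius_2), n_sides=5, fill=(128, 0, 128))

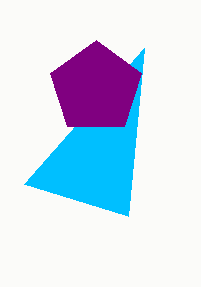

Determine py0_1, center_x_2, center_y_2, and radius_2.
py0_1 = 184
center_x_2 = 96
center_y_2 = 88
radius_2 = 48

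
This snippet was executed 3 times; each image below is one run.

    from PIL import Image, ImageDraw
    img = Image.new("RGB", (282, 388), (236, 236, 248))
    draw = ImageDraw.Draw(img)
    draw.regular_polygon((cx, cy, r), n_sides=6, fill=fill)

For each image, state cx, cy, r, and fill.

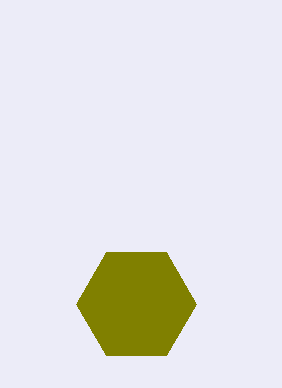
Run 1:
cx = 136, cy = 304, r = 60, fill = 'olive'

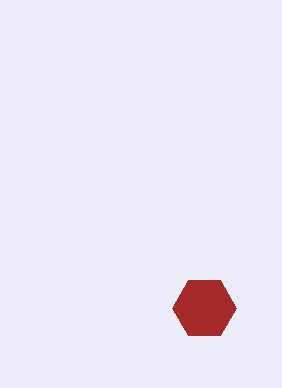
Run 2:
cx = 204
cy = 308
r = 32
fill = 'brown'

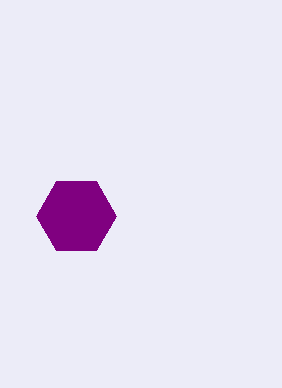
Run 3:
cx = 76, cy = 216, r = 40, fill = 'purple'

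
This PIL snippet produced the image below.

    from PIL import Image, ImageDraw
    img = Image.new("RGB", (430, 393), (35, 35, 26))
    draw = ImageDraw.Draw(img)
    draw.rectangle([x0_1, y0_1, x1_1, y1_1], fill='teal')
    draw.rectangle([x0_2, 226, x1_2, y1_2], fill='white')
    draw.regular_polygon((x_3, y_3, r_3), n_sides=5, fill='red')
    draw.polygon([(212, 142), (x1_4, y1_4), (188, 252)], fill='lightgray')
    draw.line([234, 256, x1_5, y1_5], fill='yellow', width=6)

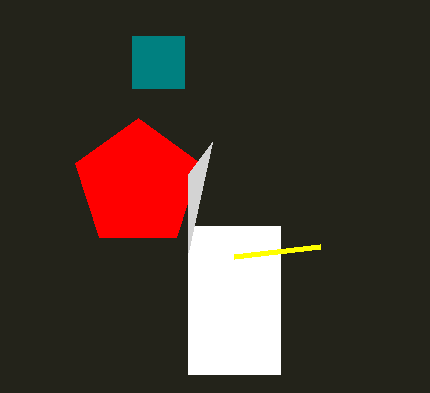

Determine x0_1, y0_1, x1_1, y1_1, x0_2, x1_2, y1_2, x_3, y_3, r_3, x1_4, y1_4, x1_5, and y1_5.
x0_1 = 132; y0_1 = 36; x1_1 = 184; y1_1 = 88; x0_2 = 188; x1_2 = 280; y1_2 = 374; x_3 = 138; y_3 = 184; r_3 = 66; x1_4 = 188; y1_4 = 174; x1_5 = 320; y1_5 = 246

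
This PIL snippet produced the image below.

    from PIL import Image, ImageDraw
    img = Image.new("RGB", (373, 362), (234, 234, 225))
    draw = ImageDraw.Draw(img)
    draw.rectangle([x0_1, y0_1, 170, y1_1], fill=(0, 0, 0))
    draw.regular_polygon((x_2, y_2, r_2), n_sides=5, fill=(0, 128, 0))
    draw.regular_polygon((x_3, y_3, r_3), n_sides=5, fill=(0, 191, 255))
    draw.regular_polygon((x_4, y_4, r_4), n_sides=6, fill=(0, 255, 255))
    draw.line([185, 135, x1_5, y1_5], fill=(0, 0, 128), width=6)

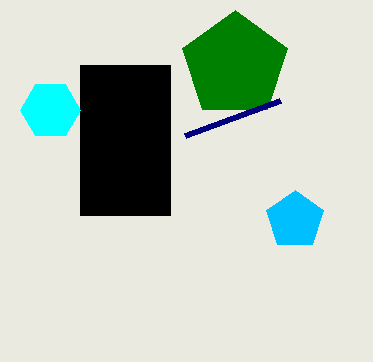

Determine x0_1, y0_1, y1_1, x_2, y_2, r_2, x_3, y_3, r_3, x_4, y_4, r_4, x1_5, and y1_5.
x0_1 = 80
y0_1 = 65
y1_1 = 215
x_2 = 235
y_2 = 65
r_2 = 55
x_3 = 295
y_3 = 220
r_3 = 30
x_4 = 50
y_4 = 110
r_4 = 30
x1_5 = 280
y1_5 = 100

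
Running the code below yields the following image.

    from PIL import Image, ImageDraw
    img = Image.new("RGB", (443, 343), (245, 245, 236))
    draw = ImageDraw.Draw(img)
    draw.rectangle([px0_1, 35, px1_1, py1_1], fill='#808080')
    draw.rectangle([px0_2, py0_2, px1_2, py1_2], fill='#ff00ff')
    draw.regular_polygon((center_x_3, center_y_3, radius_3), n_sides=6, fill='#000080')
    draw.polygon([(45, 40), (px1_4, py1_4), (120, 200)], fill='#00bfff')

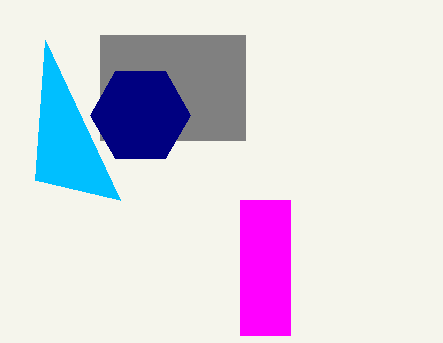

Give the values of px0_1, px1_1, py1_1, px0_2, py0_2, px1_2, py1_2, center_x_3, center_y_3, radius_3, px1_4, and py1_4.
px0_1 = 100
px1_1 = 245
py1_1 = 140
px0_2 = 240
py0_2 = 200
px1_2 = 290
py1_2 = 335
center_x_3 = 140
center_y_3 = 115
radius_3 = 50
px1_4 = 35
py1_4 = 180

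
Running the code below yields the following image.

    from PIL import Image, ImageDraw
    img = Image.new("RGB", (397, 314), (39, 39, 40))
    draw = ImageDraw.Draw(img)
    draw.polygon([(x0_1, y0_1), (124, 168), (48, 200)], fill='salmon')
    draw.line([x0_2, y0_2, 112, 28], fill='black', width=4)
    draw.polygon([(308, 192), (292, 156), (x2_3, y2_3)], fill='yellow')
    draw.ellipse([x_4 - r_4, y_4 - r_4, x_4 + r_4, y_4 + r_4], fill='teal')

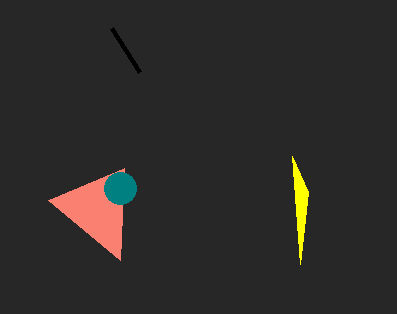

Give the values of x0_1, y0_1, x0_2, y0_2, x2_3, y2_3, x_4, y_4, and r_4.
x0_1 = 120
y0_1 = 260
x0_2 = 140
y0_2 = 72
x2_3 = 300
y2_3 = 264
x_4 = 120
y_4 = 188
r_4 = 16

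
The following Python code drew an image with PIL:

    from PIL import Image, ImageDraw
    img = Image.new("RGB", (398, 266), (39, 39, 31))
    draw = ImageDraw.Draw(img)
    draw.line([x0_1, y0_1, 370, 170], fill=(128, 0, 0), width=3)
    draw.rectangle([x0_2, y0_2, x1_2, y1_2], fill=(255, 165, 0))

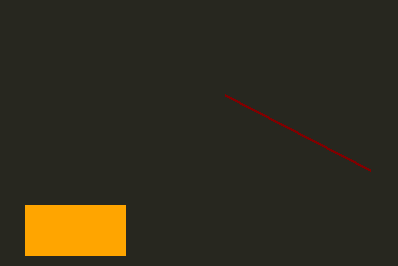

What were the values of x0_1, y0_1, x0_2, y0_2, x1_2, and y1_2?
x0_1 = 225
y0_1 = 95
x0_2 = 25
y0_2 = 205
x1_2 = 125
y1_2 = 255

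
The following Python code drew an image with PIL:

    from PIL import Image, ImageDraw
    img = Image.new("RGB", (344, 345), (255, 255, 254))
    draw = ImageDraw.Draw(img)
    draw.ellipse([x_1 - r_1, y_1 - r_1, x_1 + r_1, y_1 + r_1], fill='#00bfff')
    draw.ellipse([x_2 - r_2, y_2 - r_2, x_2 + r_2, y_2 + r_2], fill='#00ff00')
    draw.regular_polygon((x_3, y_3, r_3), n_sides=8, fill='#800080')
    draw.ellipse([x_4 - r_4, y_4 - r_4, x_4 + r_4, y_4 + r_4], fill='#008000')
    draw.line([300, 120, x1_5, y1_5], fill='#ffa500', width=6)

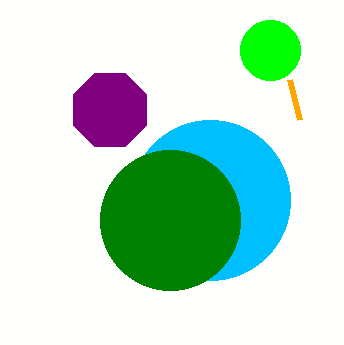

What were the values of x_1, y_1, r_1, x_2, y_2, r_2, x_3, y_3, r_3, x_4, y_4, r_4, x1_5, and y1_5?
x_1 = 210; y_1 = 200; r_1 = 80; x_2 = 270; y_2 = 50; r_2 = 30; x_3 = 110; y_3 = 110; r_3 = 40; x_4 = 170; y_4 = 220; r_4 = 70; x1_5 = 290; y1_5 = 80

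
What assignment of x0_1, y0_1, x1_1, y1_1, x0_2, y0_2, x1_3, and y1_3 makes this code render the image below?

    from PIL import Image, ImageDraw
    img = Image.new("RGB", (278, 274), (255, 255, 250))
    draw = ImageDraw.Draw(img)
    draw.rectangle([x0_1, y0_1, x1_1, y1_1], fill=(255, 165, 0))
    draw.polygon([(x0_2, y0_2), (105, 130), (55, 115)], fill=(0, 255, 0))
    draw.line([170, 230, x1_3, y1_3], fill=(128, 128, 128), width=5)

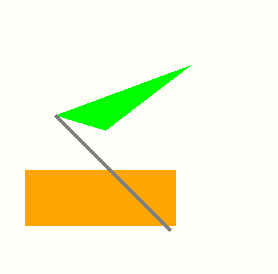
x0_1 = 25, y0_1 = 170, x1_1 = 175, y1_1 = 225, x0_2 = 190, y0_2 = 65, x1_3 = 55, y1_3 = 115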